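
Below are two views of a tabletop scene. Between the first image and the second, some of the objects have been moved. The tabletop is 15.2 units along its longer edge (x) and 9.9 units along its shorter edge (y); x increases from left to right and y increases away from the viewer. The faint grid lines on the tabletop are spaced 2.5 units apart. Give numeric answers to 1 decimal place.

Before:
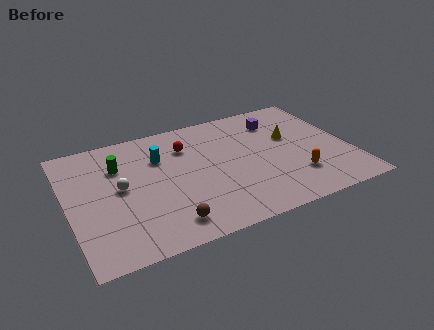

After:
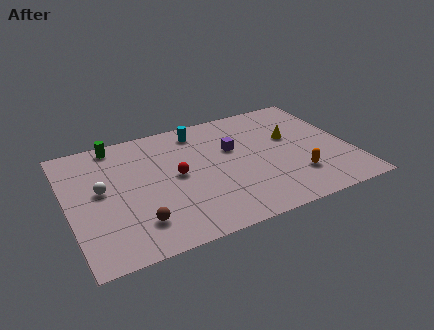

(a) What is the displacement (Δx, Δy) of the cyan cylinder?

(2.3, 1.5)

From the two frames, the cyan cylinder sits at roughly (5.1, 6.9) before and (7.4, 8.4) after.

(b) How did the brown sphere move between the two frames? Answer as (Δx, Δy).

(-1.5, 0.6)

The brown sphere was at about (4.9, 1.6) and moved to about (3.4, 2.2).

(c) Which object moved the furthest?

the purple cube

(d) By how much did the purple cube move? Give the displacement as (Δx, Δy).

(-2.7, -1.5)

From the two frames, the purple cube sits at roughly (11.7, 7.7) before and (9.0, 6.2) after.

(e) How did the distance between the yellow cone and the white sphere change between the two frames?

+1.0

The distance was about 9.4 in the first image and 10.4 in the second, so they moved 1.0 units further apart.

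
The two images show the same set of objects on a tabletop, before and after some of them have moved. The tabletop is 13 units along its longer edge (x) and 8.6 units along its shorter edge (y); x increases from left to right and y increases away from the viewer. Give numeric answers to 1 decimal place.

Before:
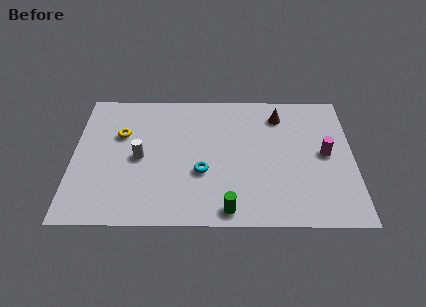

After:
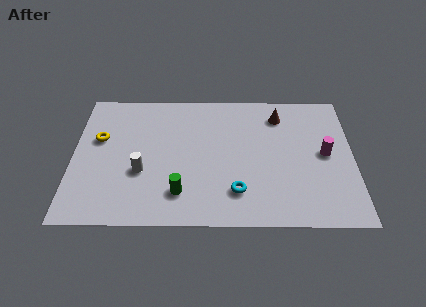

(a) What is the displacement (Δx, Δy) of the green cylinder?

(-2.2, 1.0)

From the two frames, the green cylinder sits at roughly (7.2, 0.9) before and (5.0, 1.9) after.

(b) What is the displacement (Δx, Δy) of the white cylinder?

(0.1, -0.9)

The white cylinder started near (3.1, 4.1) and ended near (3.2, 3.2).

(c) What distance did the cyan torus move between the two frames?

2.0

The cyan torus moved from about (6.0, 3.2) to (7.6, 2.0), a distance of √(1.6² + 1.2²) ≈ 2.0.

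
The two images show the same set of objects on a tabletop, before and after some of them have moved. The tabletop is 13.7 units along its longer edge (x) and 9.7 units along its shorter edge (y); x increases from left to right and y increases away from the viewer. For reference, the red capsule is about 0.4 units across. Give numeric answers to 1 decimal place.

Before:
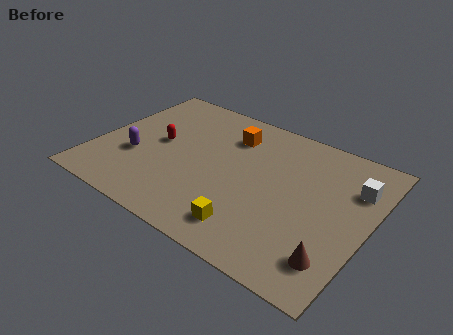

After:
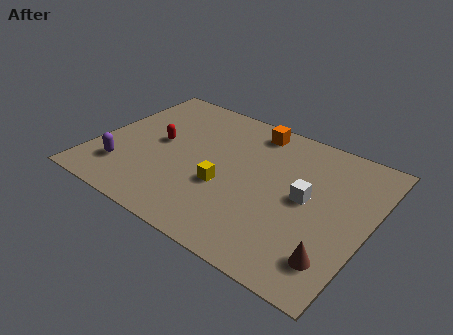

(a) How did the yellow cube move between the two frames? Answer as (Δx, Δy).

(-1.7, 2.0)

From the two frames, the yellow cube sits at roughly (8.4, 1.7) before and (6.7, 3.7) after.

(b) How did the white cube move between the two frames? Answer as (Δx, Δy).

(-2.1, -1.9)

From the two frames, the white cube sits at roughly (12.7, 6.9) before and (10.6, 5.0) after.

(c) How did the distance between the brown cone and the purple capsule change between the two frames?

+0.3

The distance was about 10.5 in the first image and 10.8 in the second, so they moved 0.3 units further apart.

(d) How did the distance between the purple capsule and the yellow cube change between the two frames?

-1.4

Before: roughly 6.6 units apart; after: 5.2. That's 1.4 units closer together.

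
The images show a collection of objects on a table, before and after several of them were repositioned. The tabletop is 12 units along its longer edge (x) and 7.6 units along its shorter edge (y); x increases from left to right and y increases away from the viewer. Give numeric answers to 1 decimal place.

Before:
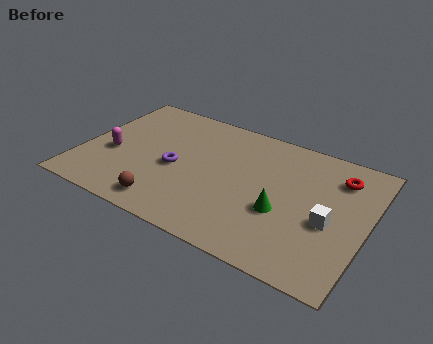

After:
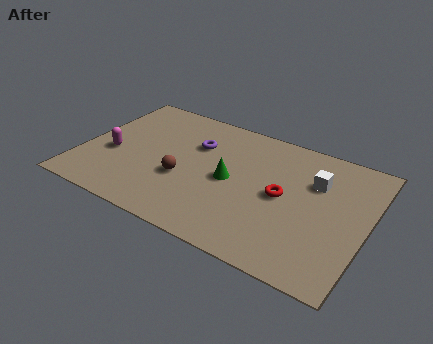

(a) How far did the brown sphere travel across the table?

1.8

From (4.0, 1.1) to (4.4, 2.9), the brown sphere covered √(0.4² + 1.8²) ≈ 1.8 units.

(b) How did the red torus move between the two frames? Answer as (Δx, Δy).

(-2.1, -2.1)

The red torus was at about (10.6, 5.9) and moved to about (8.5, 3.8).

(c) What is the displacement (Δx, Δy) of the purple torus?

(0.6, 1.8)

The purple torus was at about (4.0, 3.4) and moved to about (4.6, 5.2).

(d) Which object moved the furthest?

the red torus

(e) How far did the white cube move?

2.2

The white cube was near (10.5, 3.2) before and (9.7, 5.2) after, so it travelled √(0.8² + 2.0²) ≈ 2.2 units.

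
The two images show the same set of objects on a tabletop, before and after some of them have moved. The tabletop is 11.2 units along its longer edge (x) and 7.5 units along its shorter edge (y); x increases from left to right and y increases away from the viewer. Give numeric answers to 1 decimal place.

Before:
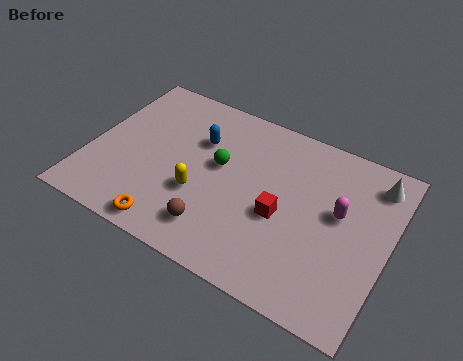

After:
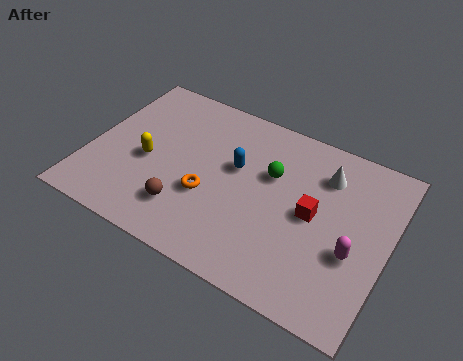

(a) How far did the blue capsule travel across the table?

1.6

From (3.9, 5.1) to (5.4, 4.5), the blue capsule covered √(1.5² + 0.6²) ≈ 1.6 units.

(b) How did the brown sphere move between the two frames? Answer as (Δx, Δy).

(-1.2, 0.3)

From the two frames, the brown sphere sits at roughly (5.1, 1.5) before and (3.9, 1.8) after.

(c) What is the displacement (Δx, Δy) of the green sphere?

(1.9, 0.5)

The green sphere started near (4.8, 4.3) and ended near (6.7, 4.8).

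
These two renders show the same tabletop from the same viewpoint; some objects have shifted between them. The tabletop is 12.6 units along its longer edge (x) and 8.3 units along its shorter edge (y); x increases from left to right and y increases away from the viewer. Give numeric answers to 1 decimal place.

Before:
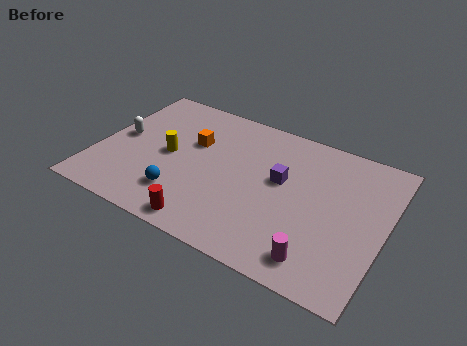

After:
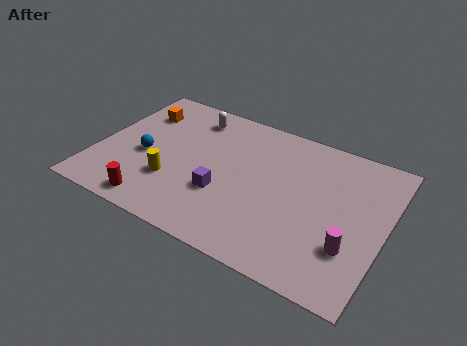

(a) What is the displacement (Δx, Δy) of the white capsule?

(2.8, 2.6)

The white capsule was at about (0.9, 4.3) and moved to about (3.7, 6.9).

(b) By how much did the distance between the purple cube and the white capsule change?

-2.6

The distance was about 7.1 in the first image and 4.5 in the second, so they moved 2.6 units closer together.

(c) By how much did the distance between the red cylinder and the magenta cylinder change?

+3.6

The distance was about 4.8 in the first image and 8.4 in the second, so they moved 3.6 units further apart.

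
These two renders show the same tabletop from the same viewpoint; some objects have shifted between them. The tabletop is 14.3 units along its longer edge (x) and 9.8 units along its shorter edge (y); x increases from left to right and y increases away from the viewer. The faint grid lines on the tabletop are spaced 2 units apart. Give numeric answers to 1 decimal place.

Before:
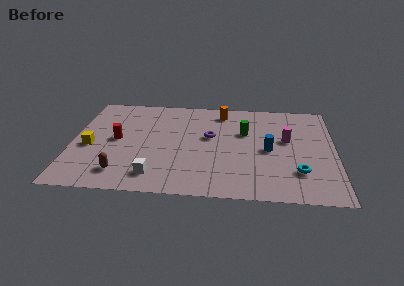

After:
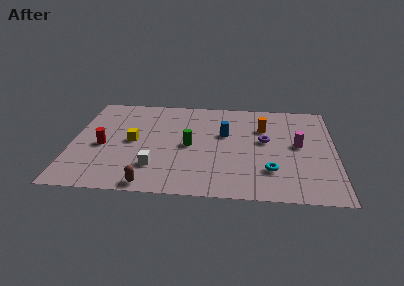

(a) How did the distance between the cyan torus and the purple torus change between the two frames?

-2.8

The distance was about 5.7 in the first image and 2.9 in the second, so they moved 2.8 units closer together.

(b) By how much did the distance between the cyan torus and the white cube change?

-1.6

The distance was about 7.8 in the first image and 6.2 in the second, so they moved 1.6 units closer together.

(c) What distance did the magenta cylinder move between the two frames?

0.8

The magenta cylinder moved from about (11.7, 5.7) to (12.3, 5.2), a distance of √(0.6² + 0.5²) ≈ 0.8.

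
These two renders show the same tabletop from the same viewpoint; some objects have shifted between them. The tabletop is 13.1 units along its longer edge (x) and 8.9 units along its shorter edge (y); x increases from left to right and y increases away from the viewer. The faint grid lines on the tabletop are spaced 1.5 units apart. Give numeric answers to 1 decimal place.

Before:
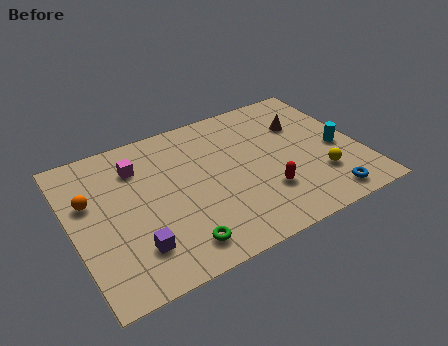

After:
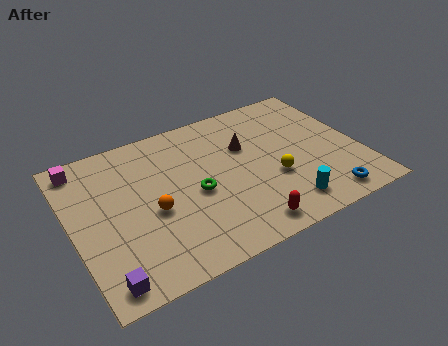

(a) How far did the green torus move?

2.9

The green torus was near (4.3, 1.4) before and (5.5, 4.0) after, so it travelled √(1.2² + 2.6²) ≈ 2.9 units.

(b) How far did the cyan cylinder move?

3.8

The cyan cylinder moved from about (12.1, 3.9) to (9.2, 1.5), a distance of √(2.9² + 2.4²) ≈ 3.8.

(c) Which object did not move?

the blue torus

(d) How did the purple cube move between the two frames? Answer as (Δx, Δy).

(-1.5, -1.1)

The purple cube started near (2.5, 2.1) and ended near (1.0, 1.0).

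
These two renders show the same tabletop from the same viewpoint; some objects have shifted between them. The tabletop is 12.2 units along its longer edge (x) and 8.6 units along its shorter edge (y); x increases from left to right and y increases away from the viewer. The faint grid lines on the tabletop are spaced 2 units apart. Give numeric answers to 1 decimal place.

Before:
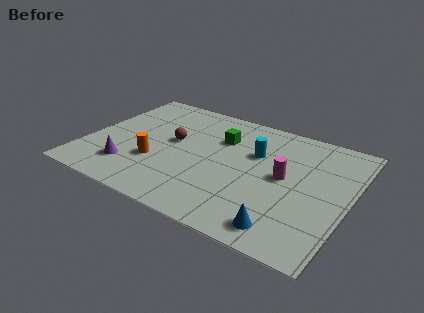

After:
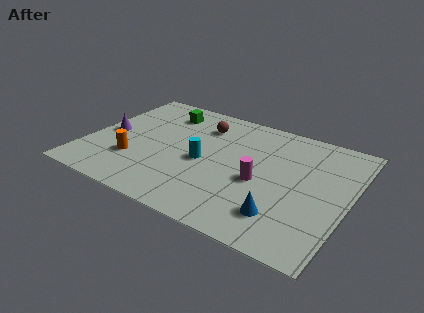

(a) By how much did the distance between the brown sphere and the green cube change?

-0.5

The distance was about 2.4 in the first image and 1.9 in the second, so they moved 0.5 units closer together.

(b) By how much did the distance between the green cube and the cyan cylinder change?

+2.1

They were about 1.7 units apart before and 3.8 after — 2.1 units further apart.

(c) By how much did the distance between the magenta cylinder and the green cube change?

+2.5

The distance was about 3.5 in the first image and 6.0 in the second, so they moved 2.5 units further apart.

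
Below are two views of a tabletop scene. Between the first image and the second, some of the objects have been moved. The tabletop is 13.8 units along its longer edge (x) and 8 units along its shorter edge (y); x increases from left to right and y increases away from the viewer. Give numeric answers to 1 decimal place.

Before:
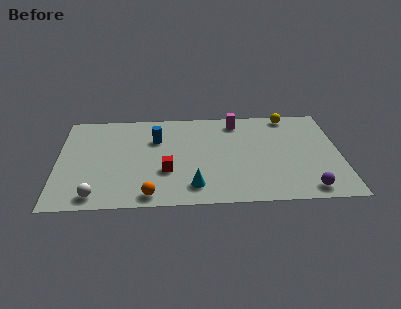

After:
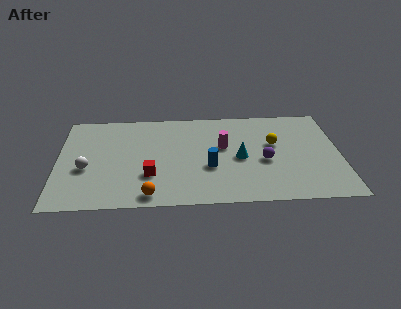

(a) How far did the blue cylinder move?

3.6

The blue cylinder was near (4.8, 5.5) before and (7.4, 3.0) after, so it travelled √(2.6² + 2.5²) ≈ 3.6 units.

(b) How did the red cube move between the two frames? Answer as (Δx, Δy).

(-0.8, -0.3)

The red cube started near (5.3, 2.8) and ended near (4.5, 2.5).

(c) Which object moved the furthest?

the blue cylinder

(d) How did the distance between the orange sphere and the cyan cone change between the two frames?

+3.0

Before: roughly 2.2 units apart; after: 5.2. That's 3.0 units further apart.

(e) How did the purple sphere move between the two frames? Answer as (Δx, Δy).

(-2.0, 2.4)

The purple sphere was at about (12.1, 1.0) and moved to about (10.1, 3.4).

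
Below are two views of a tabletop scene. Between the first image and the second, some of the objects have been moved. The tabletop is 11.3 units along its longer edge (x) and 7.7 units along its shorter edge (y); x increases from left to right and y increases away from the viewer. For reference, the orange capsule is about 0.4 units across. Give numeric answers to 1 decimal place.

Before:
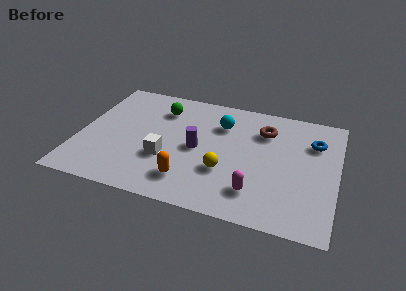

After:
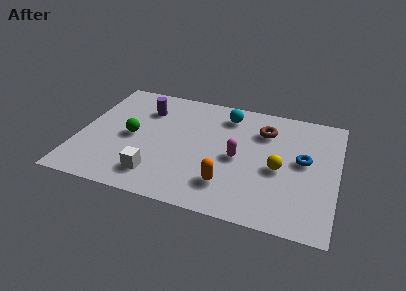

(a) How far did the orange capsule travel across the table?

1.7

From (5.0, 1.6) to (6.7, 1.8), the orange capsule covered √(1.7² + 0.2²) ≈ 1.7 units.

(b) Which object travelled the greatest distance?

the purple cylinder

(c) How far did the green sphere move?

2.5

The green sphere was near (3.4, 5.9) before and (2.3, 3.7) after, so it travelled √(1.1² + 2.2²) ≈ 2.5 units.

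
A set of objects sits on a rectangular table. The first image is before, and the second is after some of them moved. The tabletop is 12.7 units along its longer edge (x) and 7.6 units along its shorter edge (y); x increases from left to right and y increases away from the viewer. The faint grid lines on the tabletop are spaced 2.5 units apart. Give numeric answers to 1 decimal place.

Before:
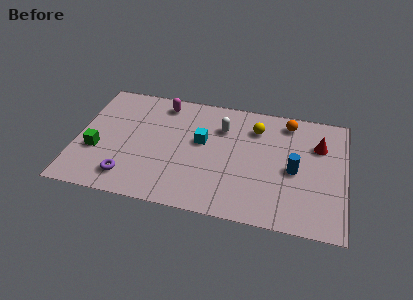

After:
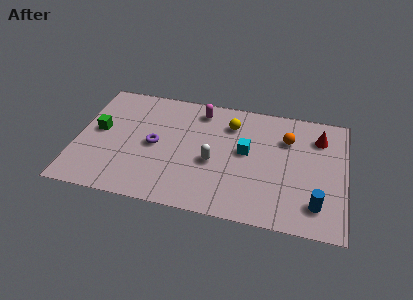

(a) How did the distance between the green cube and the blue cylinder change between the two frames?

+1.4

Before: roughly 9.3 units apart; after: 10.7. That's 1.4 units further apart.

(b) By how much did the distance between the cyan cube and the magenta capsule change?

+0.3

The distance was about 2.9 in the first image and 3.2 in the second, so they moved 0.3 units further apart.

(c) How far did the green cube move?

1.3

The green cube moved from about (1.0, 2.8) to (1.0, 4.1), a distance of √(0.0² + 1.3²) ≈ 1.3.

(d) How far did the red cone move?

0.5

From (11.4, 5.3) to (11.4, 5.8), the red cone covered √(0.0² + 0.5²) ≈ 0.5 units.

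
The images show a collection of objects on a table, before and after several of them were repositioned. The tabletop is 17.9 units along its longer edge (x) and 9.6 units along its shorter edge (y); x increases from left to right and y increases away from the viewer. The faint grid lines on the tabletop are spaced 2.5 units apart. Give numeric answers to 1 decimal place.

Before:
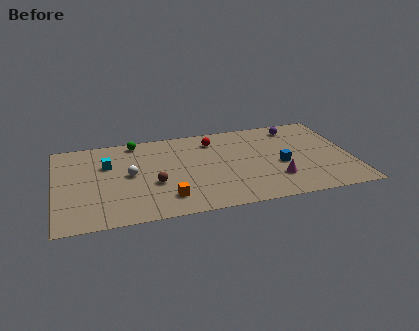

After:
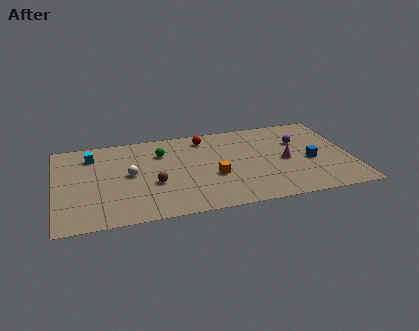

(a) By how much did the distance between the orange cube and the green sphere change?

-2.3

Before: roughly 6.8 units apart; after: 4.5. That's 2.3 units closer together.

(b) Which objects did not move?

the brown sphere and the white sphere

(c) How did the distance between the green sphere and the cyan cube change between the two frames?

+1.4

The distance was about 2.8 in the first image and 4.2 in the second, so they moved 1.4 units further apart.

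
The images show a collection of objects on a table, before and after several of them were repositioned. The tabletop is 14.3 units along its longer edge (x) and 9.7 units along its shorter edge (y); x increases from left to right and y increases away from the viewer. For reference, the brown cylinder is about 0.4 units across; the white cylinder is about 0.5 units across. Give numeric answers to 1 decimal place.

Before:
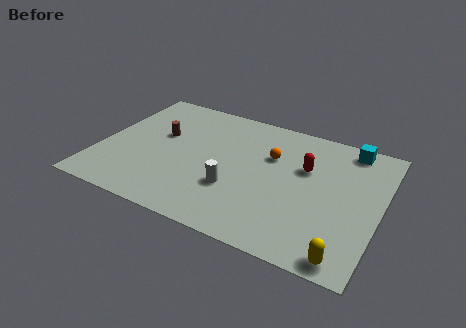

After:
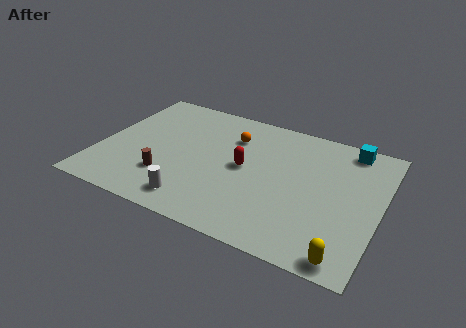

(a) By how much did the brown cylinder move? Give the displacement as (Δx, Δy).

(0.8, -3.1)

The brown cylinder started near (2.9, 5.8) and ended near (3.7, 2.7).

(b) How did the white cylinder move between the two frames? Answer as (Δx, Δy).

(-1.8, -1.7)

The white cylinder started near (7.1, 3.2) and ended near (5.3, 1.5).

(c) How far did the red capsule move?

3.2

From (10.4, 6.2) to (7.4, 5.0), the red capsule covered √(3.0² + 1.2²) ≈ 3.2 units.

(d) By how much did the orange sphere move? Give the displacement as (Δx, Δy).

(-2.1, 0.7)

The orange sphere was at about (8.6, 6.4) and moved to about (6.5, 7.1).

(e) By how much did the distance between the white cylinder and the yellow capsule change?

+1.4

Before: roughly 6.3 units apart; after: 7.7. That's 1.4 units further apart.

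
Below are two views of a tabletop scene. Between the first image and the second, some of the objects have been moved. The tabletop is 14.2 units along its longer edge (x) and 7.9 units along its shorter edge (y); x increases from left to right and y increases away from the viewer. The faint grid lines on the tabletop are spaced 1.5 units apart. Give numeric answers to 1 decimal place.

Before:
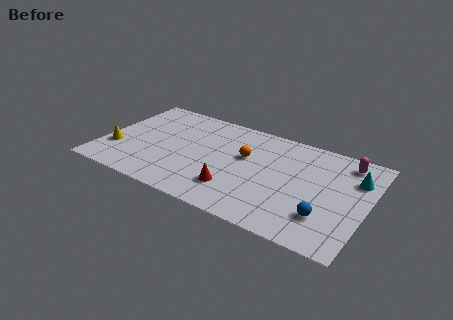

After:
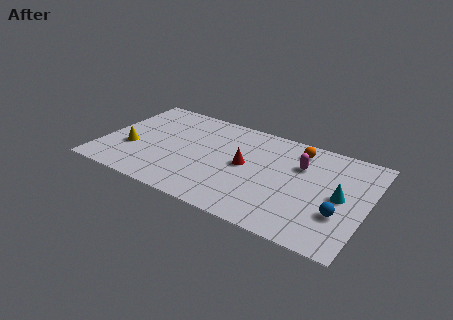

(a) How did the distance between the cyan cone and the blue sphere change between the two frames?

-2.4

Before: roughly 3.7 units apart; after: 1.3. That's 2.4 units closer together.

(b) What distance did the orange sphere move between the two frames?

3.2

The orange sphere moved from about (7.6, 4.8) to (10.2, 6.6), a distance of √(2.6² + 1.8²) ≈ 3.2.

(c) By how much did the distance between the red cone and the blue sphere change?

+0.6

They were about 4.8 units apart before and 5.4 after — 0.6 units further apart.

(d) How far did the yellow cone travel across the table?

0.9

The yellow cone moved from about (0.8, 2.5) to (1.6, 2.9), a distance of √(0.8² + 0.4²) ≈ 0.9.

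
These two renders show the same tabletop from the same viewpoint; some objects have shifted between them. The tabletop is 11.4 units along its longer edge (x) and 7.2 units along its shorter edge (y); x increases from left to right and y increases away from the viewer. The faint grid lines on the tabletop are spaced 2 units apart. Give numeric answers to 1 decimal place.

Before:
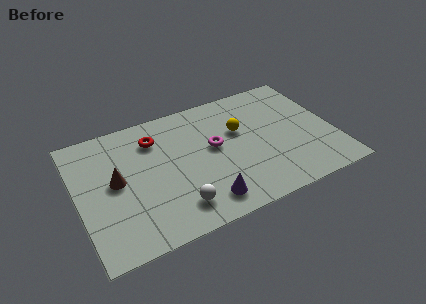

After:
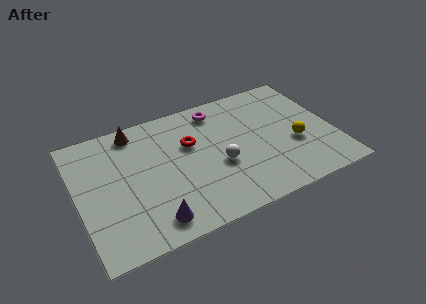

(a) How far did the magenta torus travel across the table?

2.1

From (6.1, 4.0) to (6.5, 6.1), the magenta torus covered √(0.4² + 2.1²) ≈ 2.1 units.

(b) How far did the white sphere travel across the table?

2.6

The white sphere moved from about (4.1, 1.4) to (6.2, 2.9), a distance of √(2.1² + 1.5²) ≈ 2.6.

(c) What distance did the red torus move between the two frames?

1.7

The red torus moved from about (3.6, 5.5) to (5.1, 4.6), a distance of √(1.5² + 0.9²) ≈ 1.7.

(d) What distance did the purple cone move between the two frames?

2.3

The purple cone moved from about (5.3, 1.2) to (3.0, 1.1), a distance of √(2.3² + 0.1²) ≈ 2.3.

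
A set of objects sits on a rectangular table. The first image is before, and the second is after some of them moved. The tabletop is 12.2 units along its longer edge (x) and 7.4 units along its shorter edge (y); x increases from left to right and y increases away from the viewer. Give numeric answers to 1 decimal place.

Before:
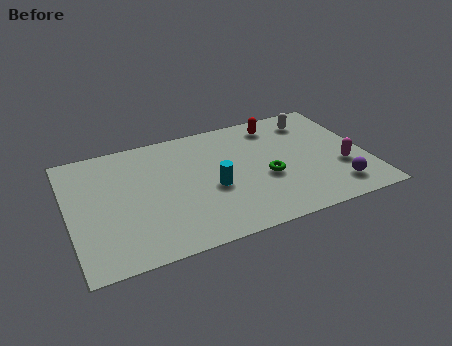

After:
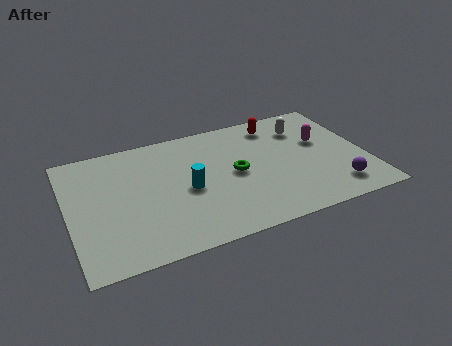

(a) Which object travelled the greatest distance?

the magenta capsule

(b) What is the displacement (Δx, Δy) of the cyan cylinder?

(-1.0, 0.3)

From the two frames, the cyan cylinder sits at roughly (5.8, 3.1) before and (4.8, 3.4) after.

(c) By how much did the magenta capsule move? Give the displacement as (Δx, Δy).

(-0.6, 1.9)

The magenta capsule started near (11.1, 2.6) and ended near (10.5, 4.5).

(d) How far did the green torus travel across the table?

1.4

The green torus was near (8.0, 3.0) before and (6.8, 3.7) after, so it travelled √(1.2² + 0.7²) ≈ 1.4 units.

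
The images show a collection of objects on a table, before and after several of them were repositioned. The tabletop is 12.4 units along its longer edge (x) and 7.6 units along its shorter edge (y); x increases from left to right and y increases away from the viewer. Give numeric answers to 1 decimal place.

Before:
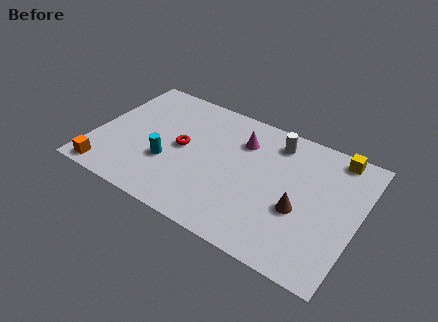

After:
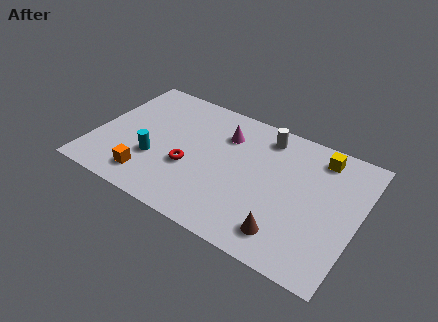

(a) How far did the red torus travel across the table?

1.1

The red torus moved from about (4.1, 3.9) to (4.6, 2.9), a distance of √(0.5² + 1.0²) ≈ 1.1.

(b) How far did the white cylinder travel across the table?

0.5

The white cylinder moved from about (8.2, 6.3) to (7.7, 6.4), a distance of √(0.5² + 0.1²) ≈ 0.5.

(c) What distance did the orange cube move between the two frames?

2.0

The orange cube moved from about (1.0, 0.8) to (2.9, 1.4), a distance of √(1.9² + 0.6²) ≈ 2.0.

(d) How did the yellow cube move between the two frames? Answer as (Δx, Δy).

(-0.7, -0.4)

The yellow cube was at about (11.0, 6.8) and moved to about (10.3, 6.4).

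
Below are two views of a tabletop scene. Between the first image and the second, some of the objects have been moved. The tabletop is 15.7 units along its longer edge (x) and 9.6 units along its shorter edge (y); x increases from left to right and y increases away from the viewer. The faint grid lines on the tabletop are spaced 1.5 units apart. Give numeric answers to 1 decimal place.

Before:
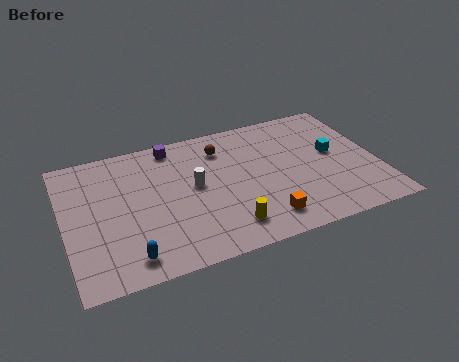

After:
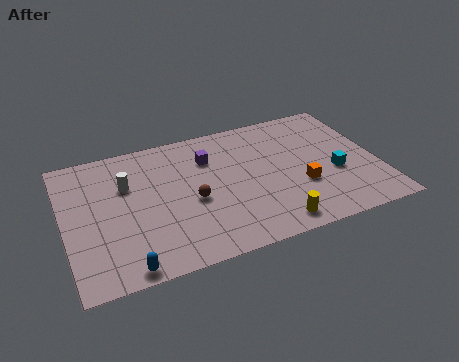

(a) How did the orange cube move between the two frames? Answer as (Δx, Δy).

(2.1, 1.7)

From the two frames, the orange cube sits at roughly (9.6, 1.7) before and (11.7, 3.4) after.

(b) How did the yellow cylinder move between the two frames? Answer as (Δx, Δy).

(2.2, -0.6)

The yellow cylinder started near (7.8, 1.8) and ended near (10.0, 1.2).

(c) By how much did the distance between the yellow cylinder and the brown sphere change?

-0.9

Before: roughly 5.7 units apart; after: 4.8. That's 0.9 units closer together.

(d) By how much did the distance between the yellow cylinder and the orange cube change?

+1.0

They were about 1.8 units apart before and 2.8 after — 1.0 units further apart.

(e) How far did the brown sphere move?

3.8

From (8.1, 7.5) to (6.3, 4.2), the brown sphere covered √(1.8² + 3.3²) ≈ 3.8 units.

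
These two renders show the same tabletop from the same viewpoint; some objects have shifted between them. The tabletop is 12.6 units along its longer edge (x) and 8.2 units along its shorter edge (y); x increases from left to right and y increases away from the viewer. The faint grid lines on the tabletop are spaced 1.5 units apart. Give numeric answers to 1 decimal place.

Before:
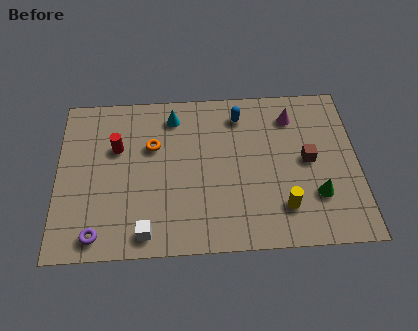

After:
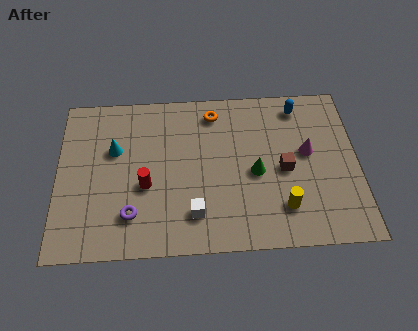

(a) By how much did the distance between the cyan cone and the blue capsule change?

+5.2

They were about 2.8 units apart before and 8.0 after — 5.2 units further apart.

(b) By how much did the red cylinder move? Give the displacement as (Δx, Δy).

(1.2, -2.0)

From the two frames, the red cylinder sits at roughly (2.5, 5.3) before and (3.7, 3.3) after.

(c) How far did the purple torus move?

1.7

From (1.7, 1.0) to (3.1, 1.9), the purple torus covered √(1.4² + 0.9²) ≈ 1.7 units.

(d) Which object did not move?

the yellow cylinder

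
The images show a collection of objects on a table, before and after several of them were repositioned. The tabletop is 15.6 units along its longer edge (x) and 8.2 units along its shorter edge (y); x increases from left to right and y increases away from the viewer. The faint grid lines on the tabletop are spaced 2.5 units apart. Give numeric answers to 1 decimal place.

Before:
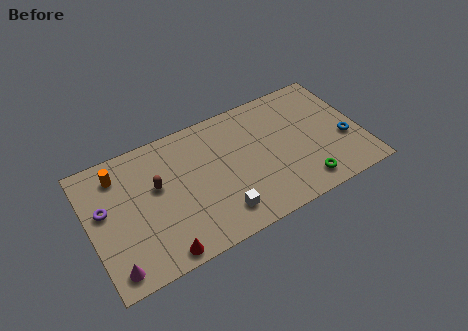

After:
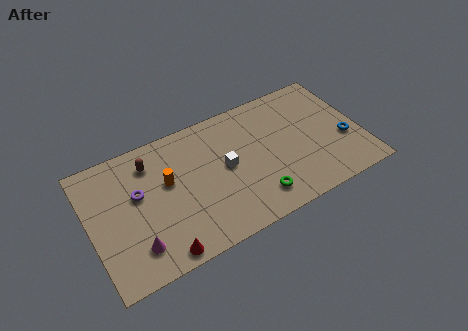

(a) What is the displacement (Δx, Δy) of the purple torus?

(1.9, 0.1)

The purple torus started near (0.9, 4.8) and ended near (2.8, 4.9).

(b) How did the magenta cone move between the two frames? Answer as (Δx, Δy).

(1.3, 0.7)

From the two frames, the magenta cone sits at roughly (1.0, 1.1) before and (2.3, 1.8) after.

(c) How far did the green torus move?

2.7

The green torus was near (11.9, 1.3) before and (9.2, 1.6) after, so it travelled √(2.7² + 0.3²) ≈ 2.7 units.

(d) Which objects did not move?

the red cone and the blue torus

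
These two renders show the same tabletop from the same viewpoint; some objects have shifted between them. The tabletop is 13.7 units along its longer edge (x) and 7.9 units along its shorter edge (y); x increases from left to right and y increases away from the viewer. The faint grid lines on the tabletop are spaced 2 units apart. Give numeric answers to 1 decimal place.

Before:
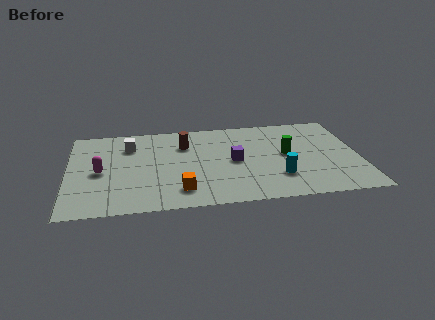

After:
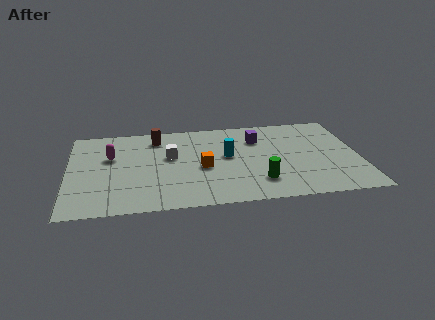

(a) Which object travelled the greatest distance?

the cyan cylinder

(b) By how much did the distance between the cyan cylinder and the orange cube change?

-3.1

They were about 4.6 units apart before and 1.5 after — 3.1 units closer together.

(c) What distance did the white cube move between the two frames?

2.2

The white cube was near (2.9, 5.9) before and (4.8, 4.7) after, so it travelled √(1.9² + 1.2²) ≈ 2.2 units.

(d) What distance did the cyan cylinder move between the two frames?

3.2

The cyan cylinder was near (9.8, 2.2) before and (7.5, 4.4) after, so it travelled √(2.3² + 2.2²) ≈ 3.2 units.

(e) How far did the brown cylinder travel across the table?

1.5

The brown cylinder moved from about (5.5, 5.7) to (4.2, 6.5), a distance of √(1.3² + 0.8²) ≈ 1.5.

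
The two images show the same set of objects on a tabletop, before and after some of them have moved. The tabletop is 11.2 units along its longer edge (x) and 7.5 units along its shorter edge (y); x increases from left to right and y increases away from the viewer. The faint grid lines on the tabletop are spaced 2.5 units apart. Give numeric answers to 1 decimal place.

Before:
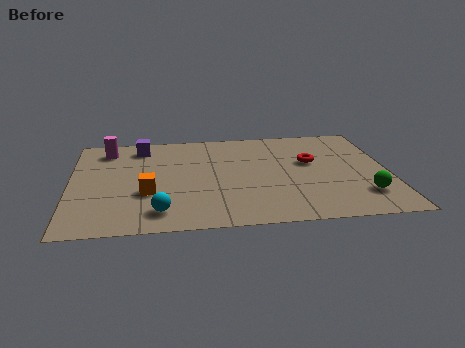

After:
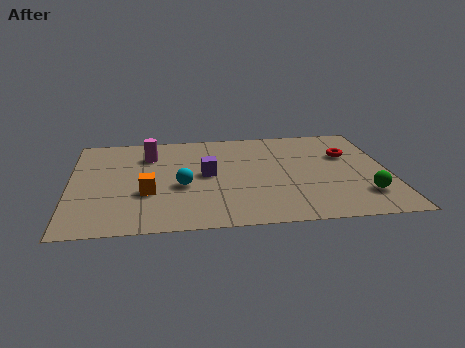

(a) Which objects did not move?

the green sphere and the orange cube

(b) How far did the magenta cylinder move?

1.6

From (1.3, 6.2) to (2.8, 5.6), the magenta cylinder covered √(1.5² + 0.6²) ≈ 1.6 units.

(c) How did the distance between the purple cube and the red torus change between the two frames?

-1.2

The distance was about 6.3 in the first image and 5.1 in the second, so they moved 1.2 units closer together.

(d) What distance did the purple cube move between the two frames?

3.3

From (2.5, 6.3) to (4.8, 3.9), the purple cube covered √(2.3² + 2.4²) ≈ 3.3 units.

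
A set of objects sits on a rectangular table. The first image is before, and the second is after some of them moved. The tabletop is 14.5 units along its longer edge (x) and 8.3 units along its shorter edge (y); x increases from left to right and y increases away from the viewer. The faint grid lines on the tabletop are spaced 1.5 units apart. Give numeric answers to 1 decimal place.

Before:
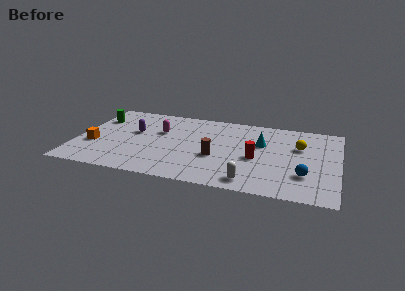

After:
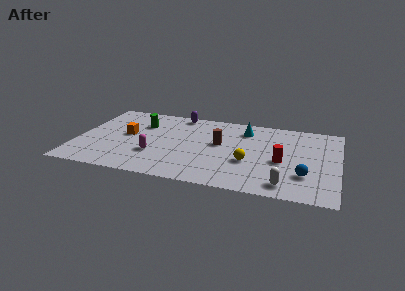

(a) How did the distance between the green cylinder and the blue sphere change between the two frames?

-2.4

Before: roughly 12.3 units apart; after: 9.9. That's 2.4 units closer together.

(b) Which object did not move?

the blue sphere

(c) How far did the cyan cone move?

1.6

The cyan cone moved from about (10.2, 5.3) to (9.2, 6.6), a distance of √(1.0² + 1.3²) ≈ 1.6.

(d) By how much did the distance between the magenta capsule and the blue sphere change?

-0.4

Before: roughly 8.7 units apart; after: 8.3. That's 0.4 units closer together.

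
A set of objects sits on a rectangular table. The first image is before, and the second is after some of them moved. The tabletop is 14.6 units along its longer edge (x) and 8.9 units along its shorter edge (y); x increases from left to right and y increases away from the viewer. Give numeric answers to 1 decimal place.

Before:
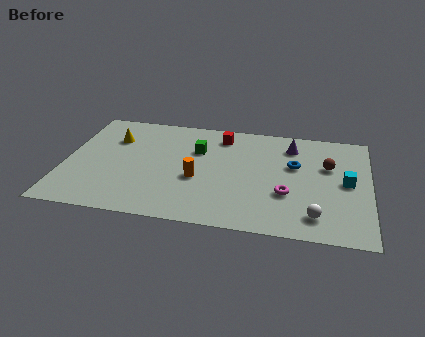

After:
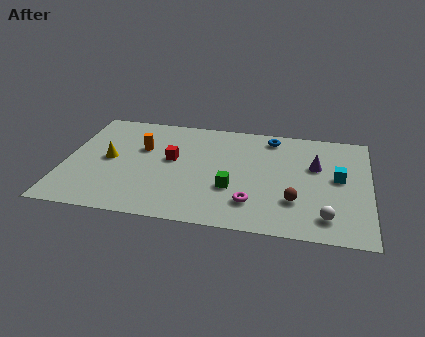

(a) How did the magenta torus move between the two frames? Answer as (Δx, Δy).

(-1.6, -1.0)

From the two frames, the magenta torus sits at roughly (10.7, 3.1) before and (9.1, 2.1) after.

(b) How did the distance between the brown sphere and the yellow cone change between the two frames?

-1.2

Before: roughly 10.4 units apart; after: 9.2. That's 1.2 units closer together.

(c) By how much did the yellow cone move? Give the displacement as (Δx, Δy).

(-0.1, -1.8)

The yellow cone was at about (2.2, 6.3) and moved to about (2.1, 4.5).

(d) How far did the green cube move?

3.4

The green cube moved from about (6.3, 6.0) to (8.1, 3.1), a distance of √(1.8² + 2.9²) ≈ 3.4.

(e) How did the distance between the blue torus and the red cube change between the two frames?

+1.3

They were about 4.1 units apart before and 5.4 after — 1.3 units further apart.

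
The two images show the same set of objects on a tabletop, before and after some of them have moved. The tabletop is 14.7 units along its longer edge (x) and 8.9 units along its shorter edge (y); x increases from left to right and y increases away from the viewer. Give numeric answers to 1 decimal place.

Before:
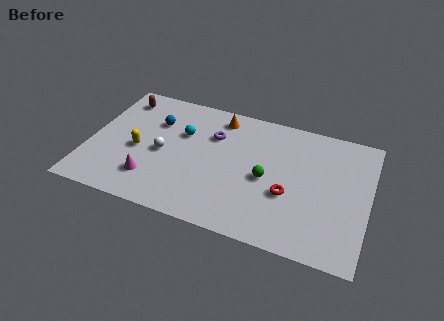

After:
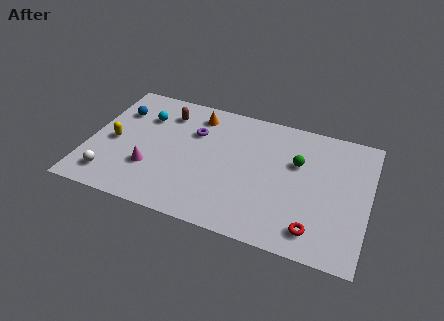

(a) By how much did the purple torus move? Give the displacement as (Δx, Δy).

(-1.0, -0.1)

From the two frames, the purple torus sits at roughly (6.4, 6.2) before and (5.4, 6.1) after.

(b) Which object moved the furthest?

the white sphere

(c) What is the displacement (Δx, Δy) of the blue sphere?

(-2.0, 0.2)

From the two frames, the blue sphere sits at roughly (3.3, 6.2) before and (1.3, 6.4) after.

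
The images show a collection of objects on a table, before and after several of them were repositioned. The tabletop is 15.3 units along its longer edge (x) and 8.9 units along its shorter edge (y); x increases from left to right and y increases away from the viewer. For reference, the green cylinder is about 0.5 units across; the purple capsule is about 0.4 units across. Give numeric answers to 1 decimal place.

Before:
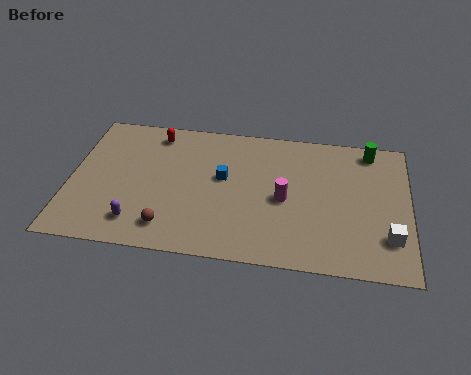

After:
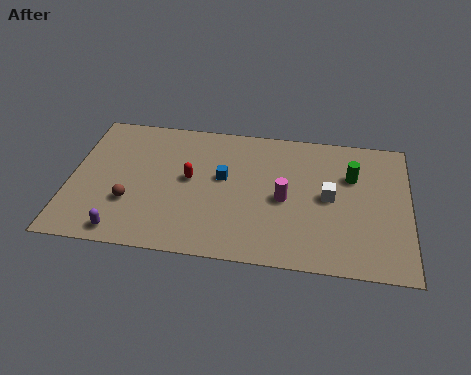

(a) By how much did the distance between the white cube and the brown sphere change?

-0.8

The distance was about 9.8 in the first image and 9.0 in the second, so they moved 0.8 units closer together.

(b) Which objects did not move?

the blue cube and the magenta cylinder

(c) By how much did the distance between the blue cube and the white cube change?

-3.2

They were about 8.0 units apart before and 4.8 after — 3.2 units closer together.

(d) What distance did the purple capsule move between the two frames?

0.9

The purple capsule was near (3.2, 1.7) before and (2.6, 1.0) after, so it travelled √(0.6² + 0.7²) ≈ 0.9 units.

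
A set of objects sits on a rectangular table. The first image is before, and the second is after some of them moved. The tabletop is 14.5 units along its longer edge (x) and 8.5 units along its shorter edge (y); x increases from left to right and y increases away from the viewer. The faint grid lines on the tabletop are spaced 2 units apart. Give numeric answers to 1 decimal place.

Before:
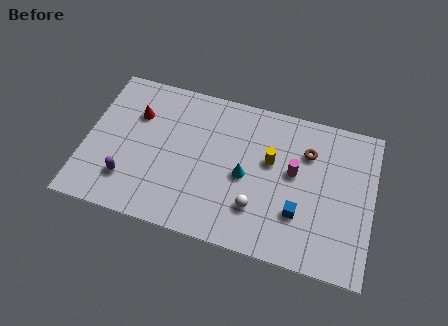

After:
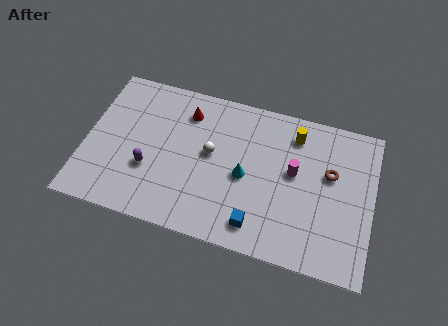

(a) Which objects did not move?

the cyan cone and the magenta cylinder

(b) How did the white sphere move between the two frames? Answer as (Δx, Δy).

(-2.5, 2.4)

The white sphere was at about (8.8, 2.3) and moved to about (6.3, 4.7).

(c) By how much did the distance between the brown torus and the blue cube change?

+1.6

They were about 3.5 units apart before and 5.1 after — 1.6 units further apart.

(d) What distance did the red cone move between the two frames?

2.6

The red cone moved from about (2.4, 5.9) to (4.9, 6.7), a distance of √(2.5² + 0.8²) ≈ 2.6.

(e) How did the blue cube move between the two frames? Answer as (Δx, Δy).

(-2.0, -1.2)

The blue cube was at about (10.9, 2.6) and moved to about (8.9, 1.4).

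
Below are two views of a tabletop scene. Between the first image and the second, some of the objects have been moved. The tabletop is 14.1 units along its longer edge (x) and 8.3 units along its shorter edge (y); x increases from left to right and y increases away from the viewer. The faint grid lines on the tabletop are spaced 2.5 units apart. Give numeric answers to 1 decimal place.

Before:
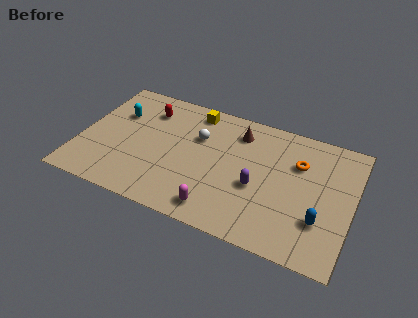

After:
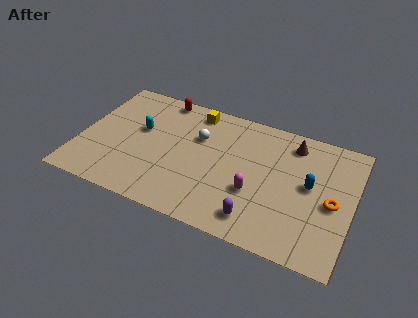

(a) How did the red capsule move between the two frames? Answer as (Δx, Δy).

(0.6, 1.1)

The red capsule started near (3.2, 6.4) and ended near (3.8, 7.5).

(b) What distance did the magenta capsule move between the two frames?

2.5

The magenta capsule was near (7.5, 1.2) before and (9.2, 3.0) after, so it travelled √(1.7² + 1.8²) ≈ 2.5 units.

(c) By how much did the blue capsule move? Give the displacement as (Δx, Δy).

(-0.7, 2.0)

The blue capsule was at about (12.6, 2.5) and moved to about (11.9, 4.5).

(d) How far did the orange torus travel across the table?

2.7

From (11.2, 5.7) to (13.1, 3.8), the orange torus covered √(1.9² + 1.9²) ≈ 2.7 units.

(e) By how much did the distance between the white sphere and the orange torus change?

+2.1

The distance was about 5.2 in the first image and 7.3 in the second, so they moved 2.1 units further apart.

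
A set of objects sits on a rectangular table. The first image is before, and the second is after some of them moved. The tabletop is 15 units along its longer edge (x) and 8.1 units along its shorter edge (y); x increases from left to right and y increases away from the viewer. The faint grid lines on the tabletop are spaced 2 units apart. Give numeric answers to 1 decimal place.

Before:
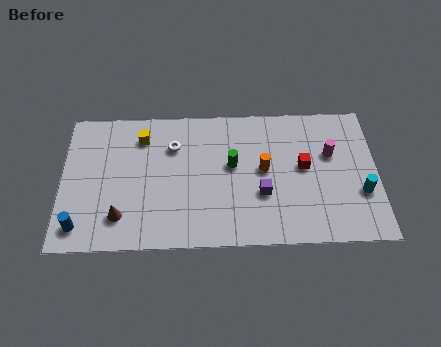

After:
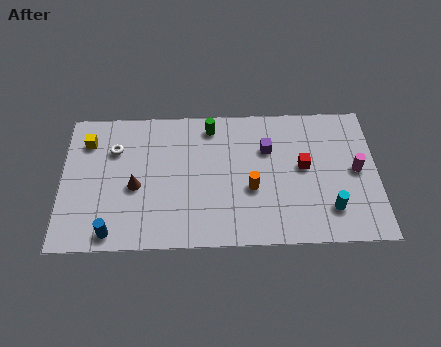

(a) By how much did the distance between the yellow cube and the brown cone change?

-1.2

Before: roughly 4.7 units apart; after: 3.5. That's 1.2 units closer together.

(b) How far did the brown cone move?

1.8

The brown cone was near (2.8, 1.8) before and (3.5, 3.5) after, so it travelled √(0.7² + 1.7²) ≈ 1.8 units.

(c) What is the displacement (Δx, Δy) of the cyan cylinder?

(-1.5, -0.9)

The cyan cylinder was at about (14.2, 2.8) and moved to about (12.7, 1.9).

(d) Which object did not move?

the red cube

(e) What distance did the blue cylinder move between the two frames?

1.6

The blue cylinder was near (0.9, 1.3) before and (2.4, 0.9) after, so it travelled √(1.5² + 0.4²) ≈ 1.6 units.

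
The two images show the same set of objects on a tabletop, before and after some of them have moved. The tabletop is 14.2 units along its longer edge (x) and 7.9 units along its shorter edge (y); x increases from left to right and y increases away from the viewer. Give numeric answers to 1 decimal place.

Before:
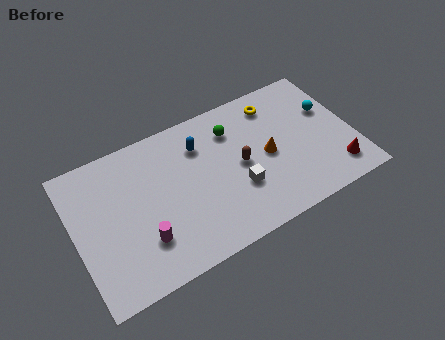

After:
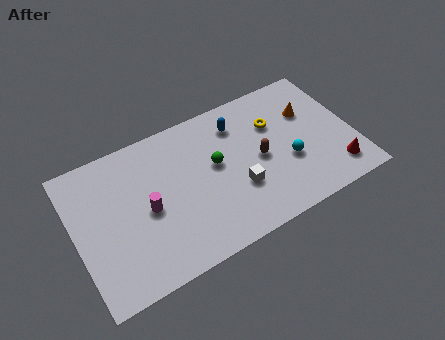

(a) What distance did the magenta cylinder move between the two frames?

1.6

From (3.2, 2.2) to (3.6, 3.7), the magenta cylinder covered √(0.4² + 1.5²) ≈ 1.6 units.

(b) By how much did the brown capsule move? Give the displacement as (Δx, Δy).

(1.0, -0.1)

The brown capsule was at about (8.4, 3.9) and moved to about (9.4, 3.8).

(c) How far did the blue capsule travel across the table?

2.0

The blue capsule was near (6.6, 5.9) before and (8.6, 6.2) after, so it travelled √(2.0² + 0.3²) ≈ 2.0 units.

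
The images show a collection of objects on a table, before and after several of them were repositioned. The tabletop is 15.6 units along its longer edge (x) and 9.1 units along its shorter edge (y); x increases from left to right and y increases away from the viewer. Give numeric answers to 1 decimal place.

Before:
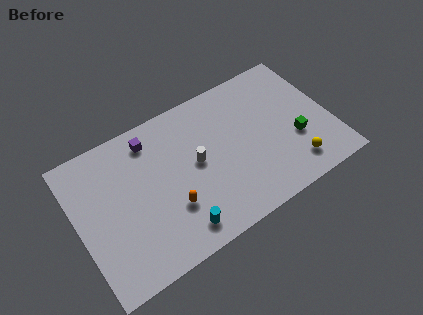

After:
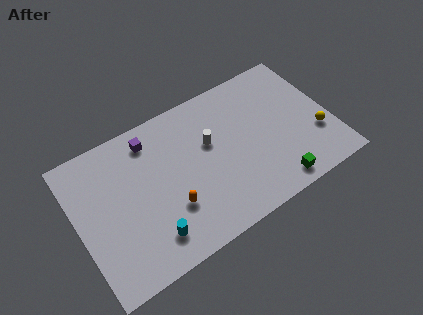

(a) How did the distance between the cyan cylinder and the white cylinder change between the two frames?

+1.9

The distance was about 3.8 in the first image and 5.7 in the second, so they moved 1.9 units further apart.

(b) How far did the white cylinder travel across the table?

1.3

The white cylinder was near (7.3, 4.8) before and (8.3, 5.6) after, so it travelled √(1.0² + 0.8²) ≈ 1.3 units.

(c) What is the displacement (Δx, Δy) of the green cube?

(-1.7, -2.2)

The green cube started near (13.3, 3.3) and ended near (11.6, 1.1).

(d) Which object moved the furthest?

the green cube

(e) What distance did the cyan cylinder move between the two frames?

1.6

The cyan cylinder was near (5.6, 1.4) before and (4.0, 1.8) after, so it travelled √(1.6² + 0.4²) ≈ 1.6 units.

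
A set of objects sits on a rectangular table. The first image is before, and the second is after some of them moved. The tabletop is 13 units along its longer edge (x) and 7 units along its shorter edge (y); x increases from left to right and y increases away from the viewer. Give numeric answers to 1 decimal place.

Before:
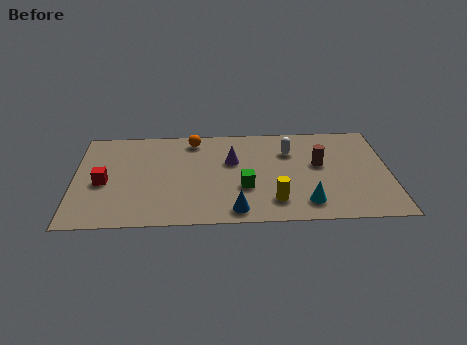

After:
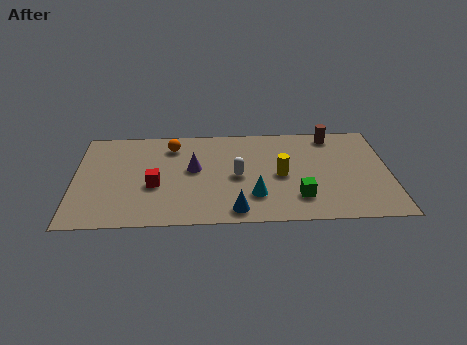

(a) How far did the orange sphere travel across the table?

1.0

From (4.9, 6.0) to (4.0, 5.6), the orange sphere covered √(0.9² + 0.4²) ≈ 1.0 units.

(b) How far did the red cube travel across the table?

2.1

From (1.2, 3.1) to (3.3, 2.8), the red cube covered √(2.1² + 0.3²) ≈ 2.1 units.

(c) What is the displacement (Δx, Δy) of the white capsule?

(-2.2, -1.7)

The white capsule started near (8.9, 5.0) and ended near (6.7, 3.3).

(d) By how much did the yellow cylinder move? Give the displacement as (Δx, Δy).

(0.3, 1.8)

The yellow cylinder started near (8.2, 1.5) and ended near (8.5, 3.3).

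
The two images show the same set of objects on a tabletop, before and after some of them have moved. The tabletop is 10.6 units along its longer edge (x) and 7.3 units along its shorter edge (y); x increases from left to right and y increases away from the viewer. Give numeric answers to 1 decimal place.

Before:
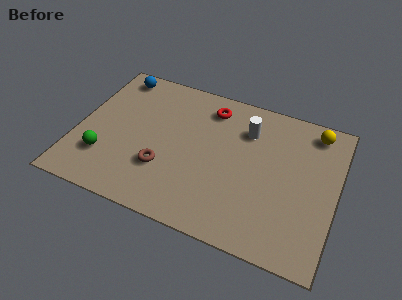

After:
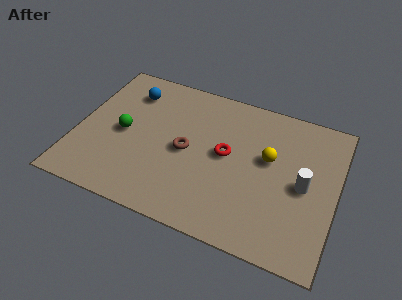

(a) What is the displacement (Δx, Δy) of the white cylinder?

(2.5, -1.9)

The white cylinder started near (6.8, 5.4) and ended near (9.3, 3.5).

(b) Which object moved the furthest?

the white cylinder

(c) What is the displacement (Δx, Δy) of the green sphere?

(0.6, 1.5)

The green sphere started near (1.3, 2.0) and ended near (1.9, 3.5).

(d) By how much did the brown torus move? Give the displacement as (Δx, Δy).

(0.8, 1.2)

The brown torus started near (3.7, 2.3) and ended near (4.5, 3.5).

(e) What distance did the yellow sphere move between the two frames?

2.6

From (9.5, 6.3) to (7.8, 4.3), the yellow sphere covered √(1.7² + 2.0²) ≈ 2.6 units.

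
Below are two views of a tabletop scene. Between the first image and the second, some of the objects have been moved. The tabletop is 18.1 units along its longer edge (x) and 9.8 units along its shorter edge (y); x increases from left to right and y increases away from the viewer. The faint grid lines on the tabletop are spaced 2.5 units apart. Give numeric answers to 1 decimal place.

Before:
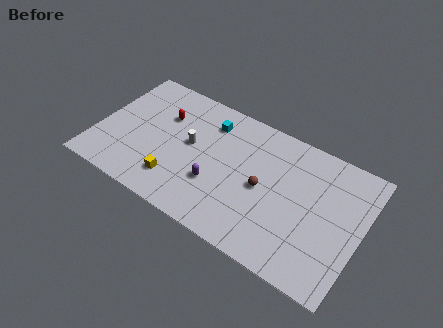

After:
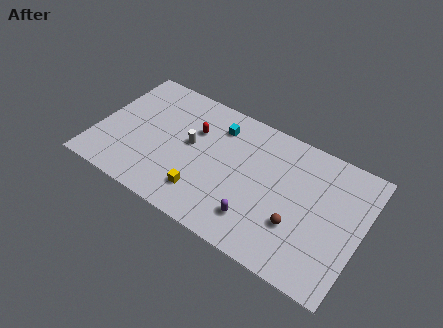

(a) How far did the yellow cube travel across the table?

1.9

The yellow cube was near (5.8, 2.2) before and (7.7, 2.2) after, so it travelled √(1.9² + 0.0²) ≈ 1.9 units.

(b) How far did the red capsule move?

2.2

From (4.2, 6.7) to (6.4, 6.6), the red capsule covered √(2.2² + 0.1²) ≈ 2.2 units.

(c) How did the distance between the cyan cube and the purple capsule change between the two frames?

+2.0

They were about 4.5 units apart before and 6.5 after — 2.0 units further apart.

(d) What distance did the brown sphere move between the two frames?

2.9

The brown sphere was near (11.5, 4.7) before and (14.0, 3.2) after, so it travelled √(2.5² + 1.5²) ≈ 2.9 units.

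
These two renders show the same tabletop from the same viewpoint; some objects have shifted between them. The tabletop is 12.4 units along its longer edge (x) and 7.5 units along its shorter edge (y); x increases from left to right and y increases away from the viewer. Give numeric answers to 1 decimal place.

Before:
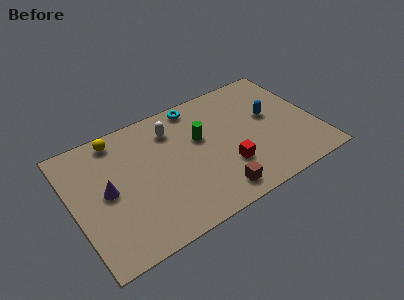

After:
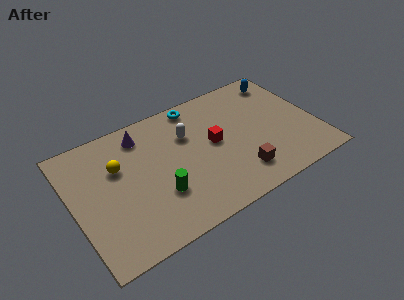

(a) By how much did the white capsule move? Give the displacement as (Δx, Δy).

(0.7, -0.7)

The white capsule started near (5.3, 5.8) and ended near (6.0, 5.1).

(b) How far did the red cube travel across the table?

1.7

The red cube moved from about (7.6, 2.3) to (7.2, 4.0), a distance of √(0.4² + 1.7²) ≈ 1.7.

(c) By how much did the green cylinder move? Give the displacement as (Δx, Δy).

(-2.5, -2.2)

The green cylinder started near (6.6, 4.6) and ended near (4.1, 2.4).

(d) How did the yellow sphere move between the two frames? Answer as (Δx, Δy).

(-0.2, -1.7)

The yellow sphere started near (2.6, 6.6) and ended near (2.4, 4.9).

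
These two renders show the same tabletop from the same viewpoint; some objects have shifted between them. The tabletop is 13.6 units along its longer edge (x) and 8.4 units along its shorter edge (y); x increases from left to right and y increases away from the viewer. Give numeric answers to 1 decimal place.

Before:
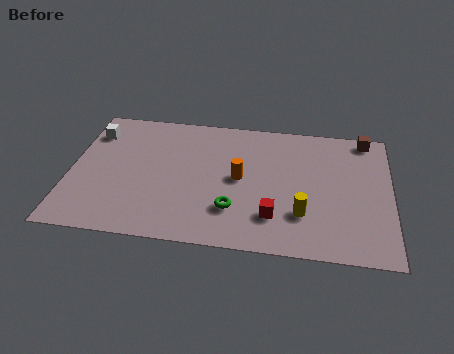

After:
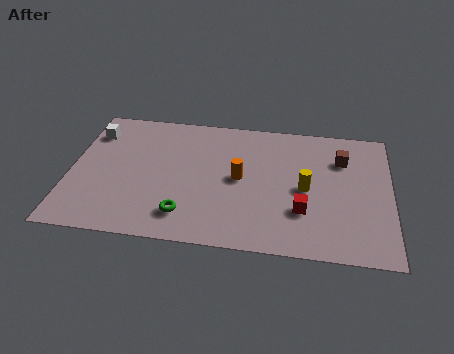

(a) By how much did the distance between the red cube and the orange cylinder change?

+0.5

Before: roughly 2.7 units apart; after: 3.2. That's 0.5 units further apart.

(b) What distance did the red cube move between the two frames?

1.3

From (8.7, 2.1) to (9.9, 2.6), the red cube covered √(1.2² + 0.5²) ≈ 1.3 units.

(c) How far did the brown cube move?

1.8

From (12.5, 7.6) to (11.5, 6.1), the brown cube covered √(1.0² + 1.5²) ≈ 1.8 units.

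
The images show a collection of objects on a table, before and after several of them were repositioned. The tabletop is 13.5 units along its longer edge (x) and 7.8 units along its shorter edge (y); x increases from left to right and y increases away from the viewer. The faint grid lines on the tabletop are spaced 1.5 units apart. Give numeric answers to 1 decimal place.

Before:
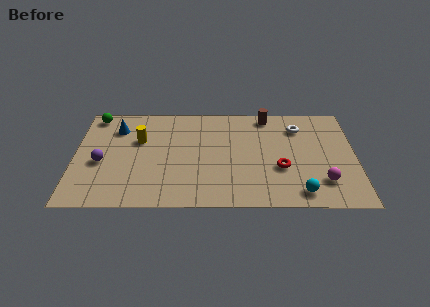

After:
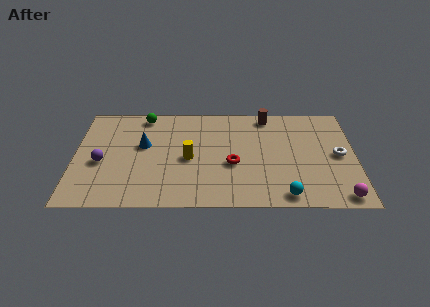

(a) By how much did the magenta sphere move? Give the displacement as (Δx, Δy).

(0.8, -1.1)

The magenta sphere was at about (11.9, 1.9) and moved to about (12.7, 0.8).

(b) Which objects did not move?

the purple sphere and the brown cylinder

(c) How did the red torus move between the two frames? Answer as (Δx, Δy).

(-2.3, 0.3)

From the two frames, the red torus sits at roughly (9.9, 2.9) before and (7.6, 3.2) after.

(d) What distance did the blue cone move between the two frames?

1.8

From (2.0, 5.9) to (3.3, 4.6), the blue cone covered √(1.3² + 1.3²) ≈ 1.8 units.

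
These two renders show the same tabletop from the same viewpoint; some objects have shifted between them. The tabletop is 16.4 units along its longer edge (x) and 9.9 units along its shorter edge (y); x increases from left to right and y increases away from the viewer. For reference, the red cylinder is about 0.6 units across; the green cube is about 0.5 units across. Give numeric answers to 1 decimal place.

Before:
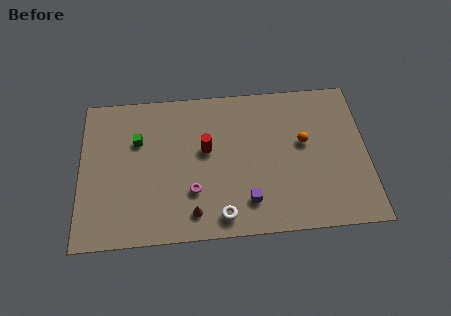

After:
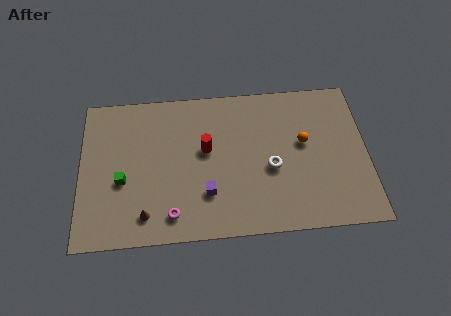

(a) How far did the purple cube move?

2.4

The purple cube was near (9.5, 2.1) before and (7.2, 2.8) after, so it travelled √(2.3² + 0.7²) ≈ 2.4 units.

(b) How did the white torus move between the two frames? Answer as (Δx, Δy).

(2.9, 2.9)

The white torus was at about (8.0, 1.3) and moved to about (10.9, 4.2).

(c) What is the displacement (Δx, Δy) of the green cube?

(-0.9, -2.6)

The green cube was at about (3.3, 6.6) and moved to about (2.4, 4.0).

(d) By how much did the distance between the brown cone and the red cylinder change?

+1.1

They were about 4.2 units apart before and 5.3 after — 1.1 units further apart.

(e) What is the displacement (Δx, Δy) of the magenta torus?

(-1.2, -1.4)

From the two frames, the magenta torus sits at roughly (6.4, 3.0) before and (5.2, 1.6) after.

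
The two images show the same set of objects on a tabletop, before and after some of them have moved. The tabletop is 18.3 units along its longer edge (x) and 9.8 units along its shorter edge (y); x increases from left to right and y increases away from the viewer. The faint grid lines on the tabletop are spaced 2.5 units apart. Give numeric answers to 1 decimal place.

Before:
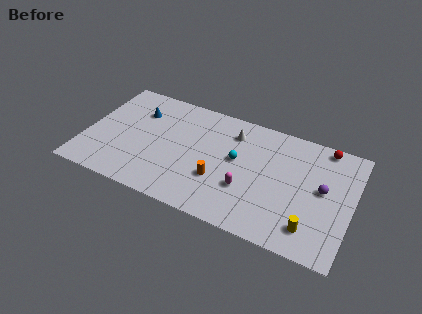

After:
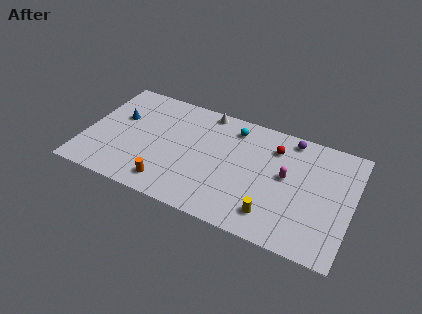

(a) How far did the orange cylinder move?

3.7

The orange cylinder moved from about (9.4, 3.3) to (6.1, 1.6), a distance of √(3.3² + 1.7²) ≈ 3.7.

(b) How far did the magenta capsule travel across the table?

3.3

From (11.3, 3.3) to (13.8, 5.4), the magenta capsule covered √(2.5² + 2.1²) ≈ 3.3 units.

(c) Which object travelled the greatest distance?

the purple sphere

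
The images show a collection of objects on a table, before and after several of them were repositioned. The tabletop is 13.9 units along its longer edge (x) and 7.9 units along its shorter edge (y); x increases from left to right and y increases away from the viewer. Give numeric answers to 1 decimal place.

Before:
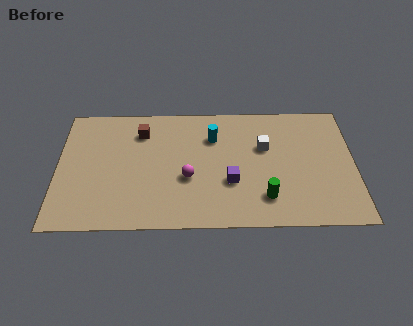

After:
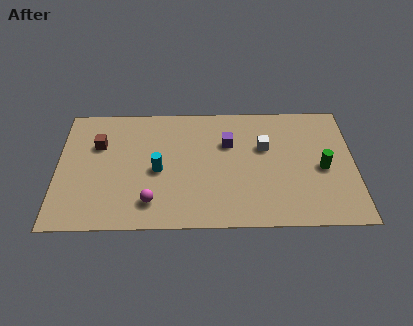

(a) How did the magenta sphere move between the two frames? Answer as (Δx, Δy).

(-1.7, -1.5)

From the two frames, the magenta sphere sits at roughly (6.1, 3.1) before and (4.4, 1.6) after.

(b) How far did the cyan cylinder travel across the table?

3.3

From (7.3, 5.7) to (4.7, 3.6), the cyan cylinder covered √(2.6² + 2.1²) ≈ 3.3 units.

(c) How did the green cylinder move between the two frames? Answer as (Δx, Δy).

(2.7, 1.8)

The green cylinder was at about (9.7, 1.8) and moved to about (12.4, 3.6).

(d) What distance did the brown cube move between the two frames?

2.2

From (3.9, 6.1) to (1.9, 5.3), the brown cube covered √(2.0² + 0.8²) ≈ 2.2 units.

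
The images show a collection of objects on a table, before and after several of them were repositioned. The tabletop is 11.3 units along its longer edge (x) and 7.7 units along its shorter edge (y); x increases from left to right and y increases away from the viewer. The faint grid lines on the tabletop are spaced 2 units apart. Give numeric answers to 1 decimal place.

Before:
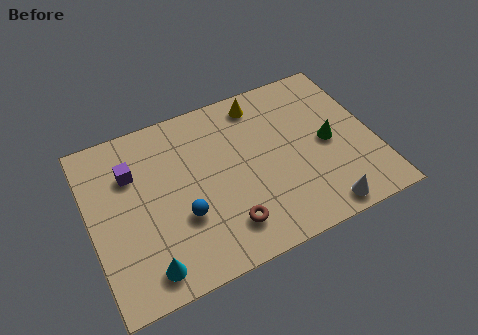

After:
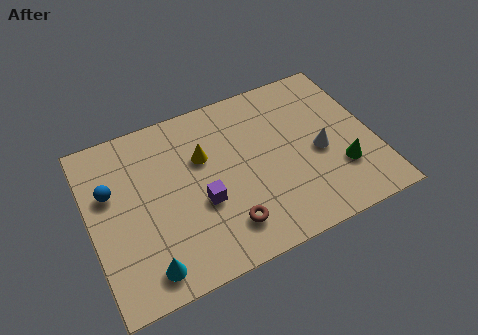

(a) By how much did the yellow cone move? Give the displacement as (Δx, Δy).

(-2.5, -1.6)

From the two frames, the yellow cone sits at roughly (7.1, 6.6) before and (4.6, 5.0) after.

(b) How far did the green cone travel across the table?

1.4

The green cone moved from about (9.5, 3.7) to (9.8, 2.3), a distance of √(0.3² + 1.4²) ≈ 1.4.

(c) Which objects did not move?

the cyan cone and the brown torus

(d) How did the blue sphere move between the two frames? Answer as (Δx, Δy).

(-2.6, 2.2)

The blue sphere started near (3.5, 2.7) and ended near (0.9, 4.9).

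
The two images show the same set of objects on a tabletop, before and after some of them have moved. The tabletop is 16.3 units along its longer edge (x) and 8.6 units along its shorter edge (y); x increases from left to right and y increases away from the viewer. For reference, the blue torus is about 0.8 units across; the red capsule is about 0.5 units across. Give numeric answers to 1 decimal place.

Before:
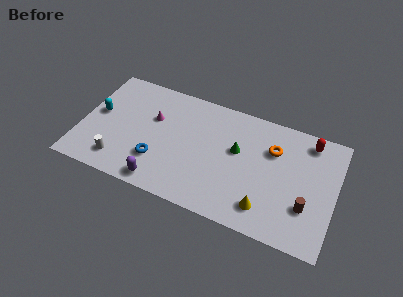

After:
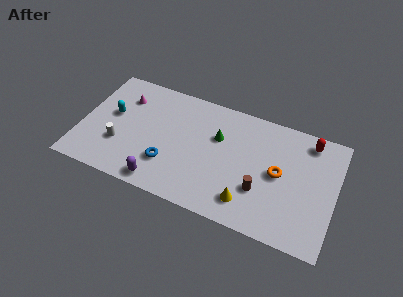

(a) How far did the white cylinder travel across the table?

1.2

From (2.7, 1.6) to (2.6, 2.8), the white cylinder covered √(0.1² + 1.2²) ≈ 1.2 units.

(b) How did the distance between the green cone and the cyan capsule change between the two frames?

-2.2

Before: roughly 9.0 units apart; after: 6.8. That's 2.2 units closer together.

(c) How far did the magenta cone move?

2.2

From (4.5, 5.5) to (2.5, 6.4), the magenta cone covered √(2.0² + 0.9²) ≈ 2.2 units.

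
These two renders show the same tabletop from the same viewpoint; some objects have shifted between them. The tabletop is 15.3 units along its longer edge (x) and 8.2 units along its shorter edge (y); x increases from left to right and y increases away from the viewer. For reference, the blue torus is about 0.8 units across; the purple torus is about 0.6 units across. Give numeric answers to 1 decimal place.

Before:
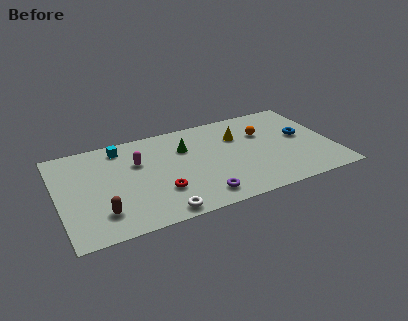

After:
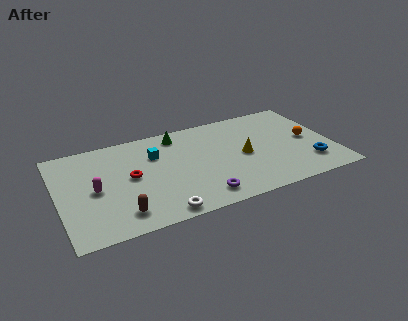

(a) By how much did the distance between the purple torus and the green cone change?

+1.3

They were about 4.4 units apart before and 5.7 after — 1.3 units further apart.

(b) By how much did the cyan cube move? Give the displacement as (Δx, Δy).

(1.8, -1.3)

The cyan cube was at about (3.7, 7.0) and moved to about (5.5, 5.7).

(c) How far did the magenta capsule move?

2.9

From (4.5, 5.4) to (2.0, 3.9), the magenta capsule covered √(2.5² + 1.5²) ≈ 2.9 units.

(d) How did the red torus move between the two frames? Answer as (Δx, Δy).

(-1.5, 1.8)

The red torus was at about (5.5, 2.5) and moved to about (4.0, 4.3).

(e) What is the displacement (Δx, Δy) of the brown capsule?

(1.0, -0.4)

From the two frames, the brown capsule sits at roughly (2.2, 1.9) before and (3.2, 1.5) after.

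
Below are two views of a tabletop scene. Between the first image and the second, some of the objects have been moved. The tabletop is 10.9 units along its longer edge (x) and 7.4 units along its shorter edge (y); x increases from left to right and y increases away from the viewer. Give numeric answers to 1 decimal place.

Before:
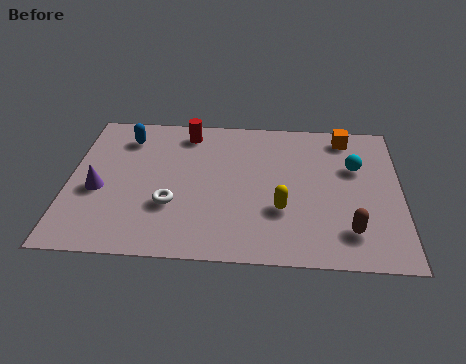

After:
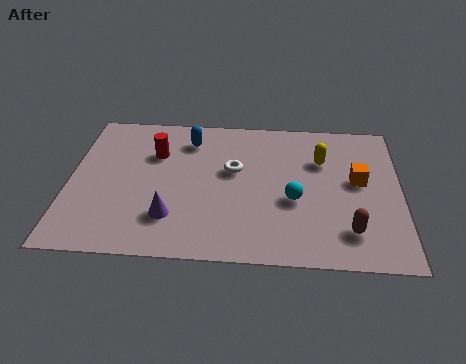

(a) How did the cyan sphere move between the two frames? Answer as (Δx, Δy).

(-2.0, -1.8)

The cyan sphere started near (9.4, 4.8) and ended near (7.4, 3.0).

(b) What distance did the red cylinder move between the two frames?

1.6

From (3.8, 6.3) to (2.8, 5.1), the red cylinder covered √(1.0² + 1.2²) ≈ 1.6 units.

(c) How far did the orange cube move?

2.3

The orange cube was near (9.1, 6.4) before and (9.5, 4.1) after, so it travelled √(0.4² + 2.3²) ≈ 2.3 units.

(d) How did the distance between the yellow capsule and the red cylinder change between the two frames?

+0.5

The distance was about 5.0 in the first image and 5.5 in the second, so they moved 0.5 units further apart.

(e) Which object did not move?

the brown capsule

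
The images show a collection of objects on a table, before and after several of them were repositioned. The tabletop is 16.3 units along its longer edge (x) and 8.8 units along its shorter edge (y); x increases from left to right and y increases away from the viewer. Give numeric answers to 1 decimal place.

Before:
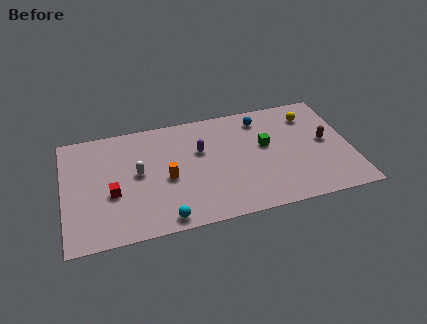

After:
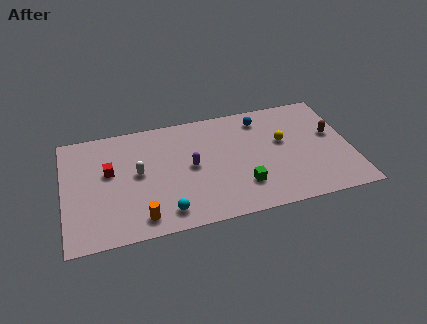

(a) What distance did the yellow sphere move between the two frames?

2.4

From (14.2, 6.9) to (12.5, 5.2), the yellow sphere covered √(1.7² + 1.7²) ≈ 2.4 units.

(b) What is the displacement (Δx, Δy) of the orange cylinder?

(-1.6, -2.6)

The orange cylinder was at about (5.8, 3.9) and moved to about (4.2, 1.3).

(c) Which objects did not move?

the blue sphere and the white capsule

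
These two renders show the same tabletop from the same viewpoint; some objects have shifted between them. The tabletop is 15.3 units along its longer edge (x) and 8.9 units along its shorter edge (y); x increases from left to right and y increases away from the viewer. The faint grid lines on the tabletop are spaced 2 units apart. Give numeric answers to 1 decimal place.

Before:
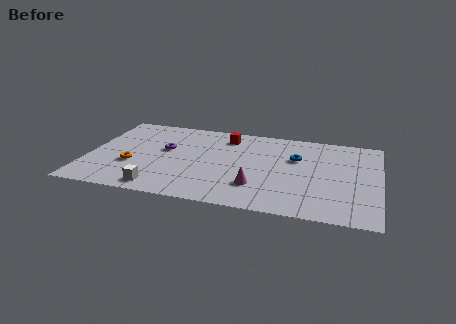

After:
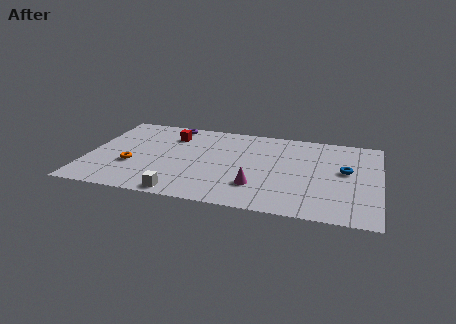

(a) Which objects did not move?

the orange torus and the magenta cone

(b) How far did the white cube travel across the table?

1.2

The white cube moved from about (4.0, 1.1) to (5.2, 0.8), a distance of √(1.2² + 0.3²) ≈ 1.2.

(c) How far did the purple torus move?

2.8

The purple torus moved from about (4.0, 5.2) to (4.1, 8.0), a distance of √(0.1² + 2.8²) ≈ 2.8.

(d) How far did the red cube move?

2.9

The red cube moved from about (7.1, 7.3) to (4.2, 6.8), a distance of √(2.9² + 0.5²) ≈ 2.9.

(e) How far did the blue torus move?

2.7

The blue torus was near (10.9, 5.8) before and (13.5, 5.0) after, so it travelled √(2.6² + 0.8²) ≈ 2.7 units.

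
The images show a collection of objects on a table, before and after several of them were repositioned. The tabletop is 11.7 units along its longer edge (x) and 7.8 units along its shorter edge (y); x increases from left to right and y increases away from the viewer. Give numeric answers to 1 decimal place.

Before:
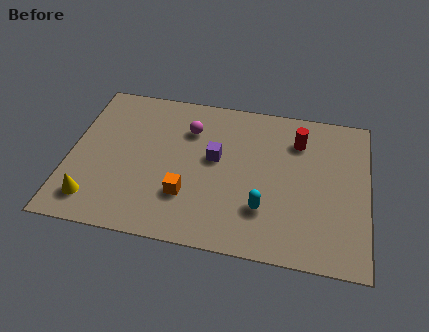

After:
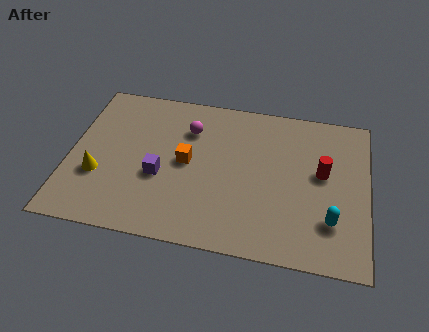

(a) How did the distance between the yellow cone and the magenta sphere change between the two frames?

-1.0

Before: roughly 5.5 units apart; after: 4.5. That's 1.0 units closer together.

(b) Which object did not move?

the magenta sphere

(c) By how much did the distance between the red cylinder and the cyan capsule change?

-1.6

The distance was about 3.9 in the first image and 2.3 in the second, so they moved 1.6 units closer together.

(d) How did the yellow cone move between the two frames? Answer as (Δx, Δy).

(0.1, 1.3)

From the two frames, the yellow cone sits at roughly (1.1, 1.4) before and (1.2, 2.7) after.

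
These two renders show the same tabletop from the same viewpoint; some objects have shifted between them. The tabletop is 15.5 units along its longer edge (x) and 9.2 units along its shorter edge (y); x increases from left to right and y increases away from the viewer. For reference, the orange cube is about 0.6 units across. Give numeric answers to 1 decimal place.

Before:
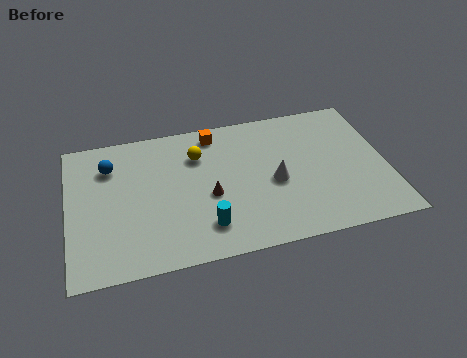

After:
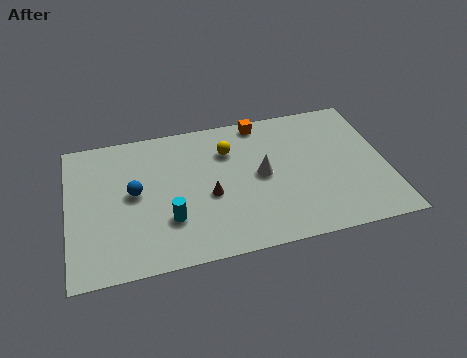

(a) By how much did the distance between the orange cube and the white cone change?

-1.1

They were about 4.7 units apart before and 3.6 after — 1.1 units closer together.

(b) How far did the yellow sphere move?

1.5

The yellow sphere was near (6.4, 6.7) before and (7.9, 6.7) after, so it travelled √(1.5² + 0.0²) ≈ 1.5 units.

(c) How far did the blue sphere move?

2.3

From (2.1, 6.9) to (3.2, 4.9), the blue sphere covered √(1.1² + 2.0²) ≈ 2.3 units.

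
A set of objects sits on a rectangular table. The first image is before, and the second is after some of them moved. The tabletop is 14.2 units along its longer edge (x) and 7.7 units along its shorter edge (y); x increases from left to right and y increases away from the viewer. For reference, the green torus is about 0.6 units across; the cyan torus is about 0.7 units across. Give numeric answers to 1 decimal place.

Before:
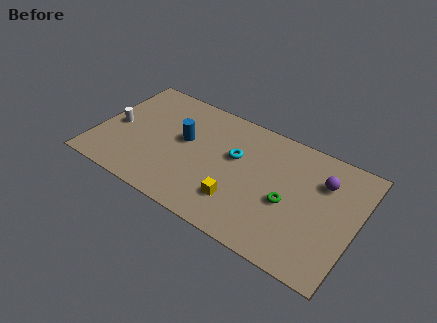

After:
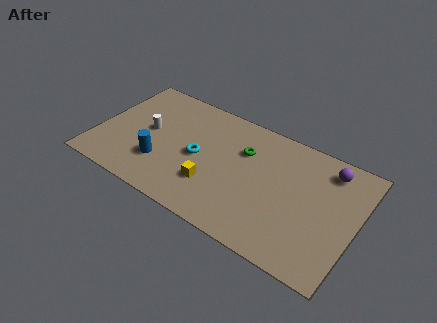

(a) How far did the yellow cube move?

1.5

The yellow cube was near (8.1, 2.0) before and (6.6, 2.3) after, so it travelled √(1.5² + 0.3²) ≈ 1.5 units.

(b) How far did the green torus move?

3.4

The green torus was near (10.6, 3.3) before and (7.9, 5.3) after, so it travelled √(2.7² + 2.0²) ≈ 3.4 units.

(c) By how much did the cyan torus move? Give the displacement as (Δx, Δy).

(-1.9, -1.0)

The cyan torus was at about (7.5, 4.7) and moved to about (5.6, 3.7).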